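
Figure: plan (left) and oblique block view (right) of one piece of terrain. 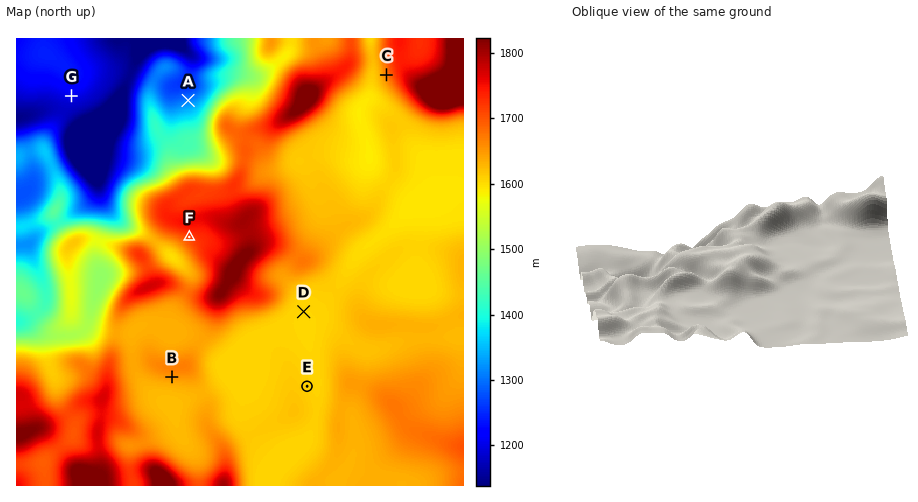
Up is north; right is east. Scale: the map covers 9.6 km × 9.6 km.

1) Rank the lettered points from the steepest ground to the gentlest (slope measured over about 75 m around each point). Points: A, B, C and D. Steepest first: C A B D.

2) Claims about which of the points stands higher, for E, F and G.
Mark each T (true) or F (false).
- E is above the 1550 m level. T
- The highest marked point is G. F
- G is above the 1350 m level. F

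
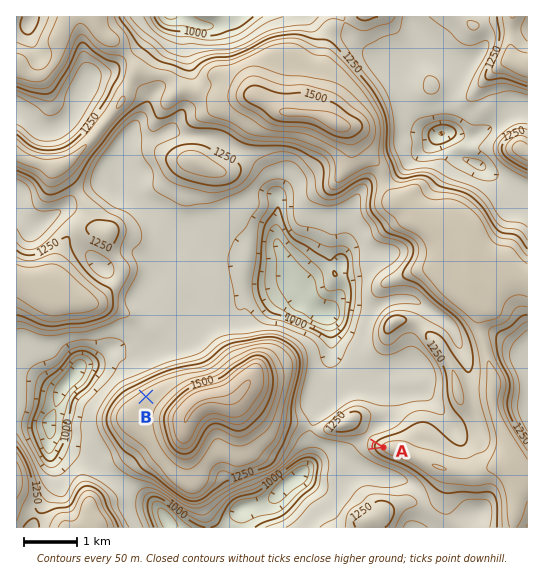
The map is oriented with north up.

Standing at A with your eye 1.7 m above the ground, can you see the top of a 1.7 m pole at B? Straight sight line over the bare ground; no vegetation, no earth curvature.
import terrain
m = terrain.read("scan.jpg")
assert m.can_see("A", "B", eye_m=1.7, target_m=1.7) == False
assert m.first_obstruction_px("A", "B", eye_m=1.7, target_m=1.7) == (281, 425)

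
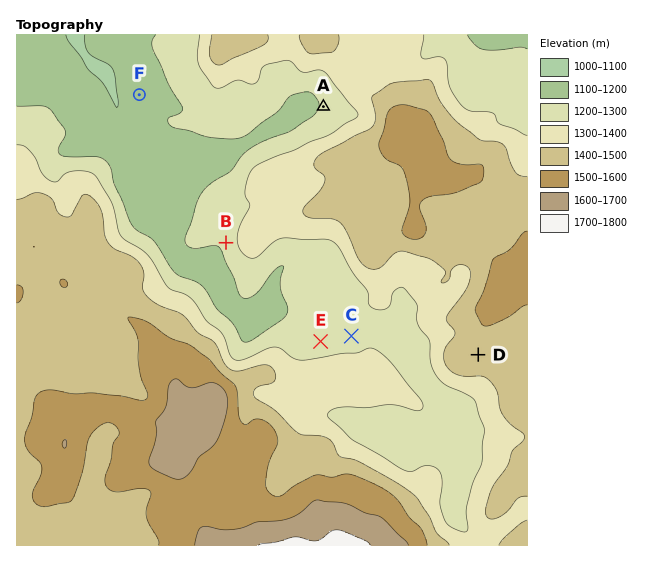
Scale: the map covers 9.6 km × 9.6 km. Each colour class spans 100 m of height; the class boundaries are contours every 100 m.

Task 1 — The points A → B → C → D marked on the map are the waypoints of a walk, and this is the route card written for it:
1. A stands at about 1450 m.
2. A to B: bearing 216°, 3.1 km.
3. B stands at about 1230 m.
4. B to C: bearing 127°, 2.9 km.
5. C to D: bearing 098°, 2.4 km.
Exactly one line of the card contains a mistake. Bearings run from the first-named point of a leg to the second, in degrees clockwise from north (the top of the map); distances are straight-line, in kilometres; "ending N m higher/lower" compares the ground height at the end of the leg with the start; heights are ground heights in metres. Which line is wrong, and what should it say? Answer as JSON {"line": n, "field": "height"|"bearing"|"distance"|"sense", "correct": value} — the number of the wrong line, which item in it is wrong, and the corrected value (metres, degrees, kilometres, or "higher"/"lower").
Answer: {"line": 1, "field": "height", "correct": 1210}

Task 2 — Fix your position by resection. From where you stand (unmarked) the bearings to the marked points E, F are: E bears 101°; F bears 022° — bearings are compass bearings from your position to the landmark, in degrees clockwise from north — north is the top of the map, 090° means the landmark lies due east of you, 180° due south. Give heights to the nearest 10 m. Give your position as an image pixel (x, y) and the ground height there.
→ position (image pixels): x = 60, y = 291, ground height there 1500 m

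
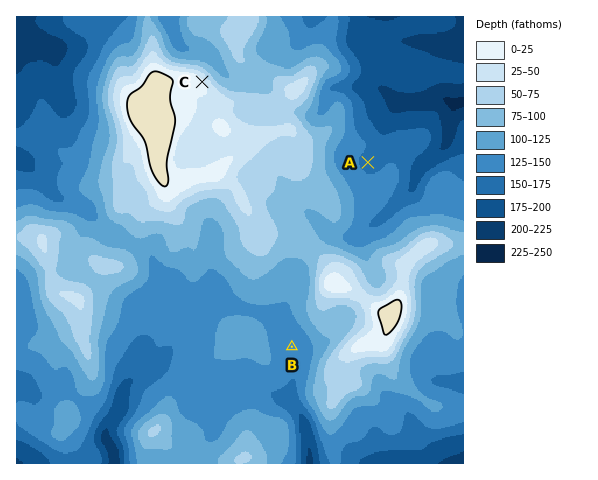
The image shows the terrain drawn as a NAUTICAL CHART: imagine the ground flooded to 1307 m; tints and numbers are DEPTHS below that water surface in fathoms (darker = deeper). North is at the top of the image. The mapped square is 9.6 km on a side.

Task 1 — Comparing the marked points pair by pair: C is higher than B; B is higher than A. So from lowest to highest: A B C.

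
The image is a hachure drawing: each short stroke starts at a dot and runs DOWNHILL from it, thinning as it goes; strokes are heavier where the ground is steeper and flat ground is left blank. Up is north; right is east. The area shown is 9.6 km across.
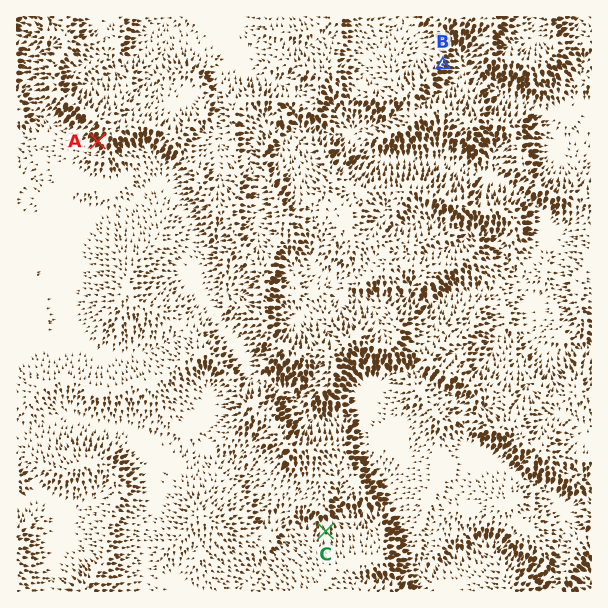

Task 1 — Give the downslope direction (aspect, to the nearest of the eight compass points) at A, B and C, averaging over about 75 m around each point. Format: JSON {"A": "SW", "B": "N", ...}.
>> {"A": "SW", "B": "E", "C": "N"}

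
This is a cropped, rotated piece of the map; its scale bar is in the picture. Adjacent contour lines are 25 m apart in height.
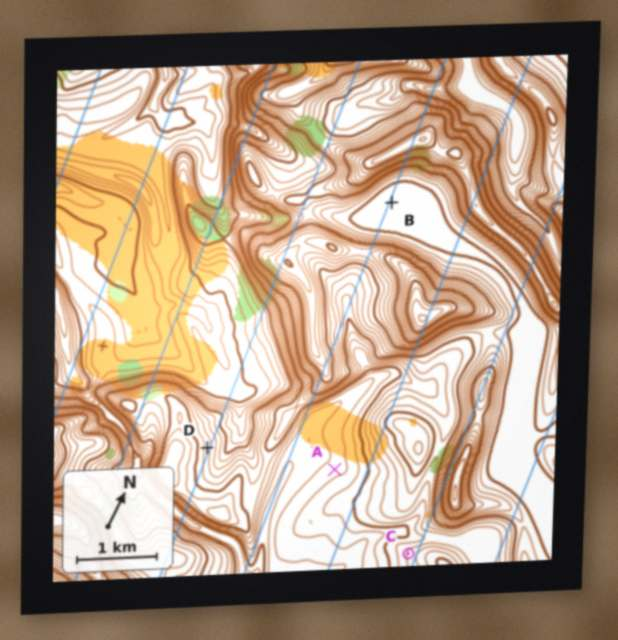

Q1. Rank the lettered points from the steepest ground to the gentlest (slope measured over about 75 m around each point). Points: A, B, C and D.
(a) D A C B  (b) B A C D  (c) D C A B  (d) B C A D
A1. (c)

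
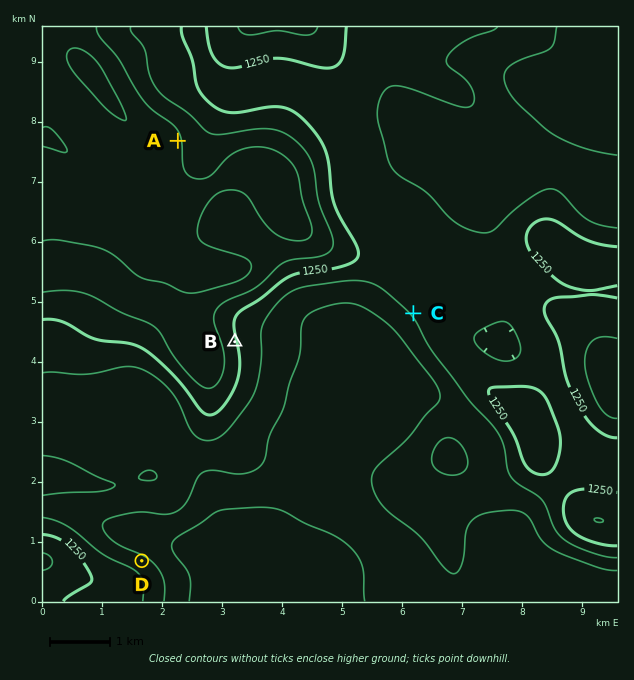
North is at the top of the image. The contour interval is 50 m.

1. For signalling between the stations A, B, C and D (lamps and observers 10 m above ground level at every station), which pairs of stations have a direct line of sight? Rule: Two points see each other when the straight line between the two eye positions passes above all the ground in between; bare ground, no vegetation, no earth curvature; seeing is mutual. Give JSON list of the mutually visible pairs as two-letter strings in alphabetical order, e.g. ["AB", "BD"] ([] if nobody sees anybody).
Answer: ["BC", "CD"]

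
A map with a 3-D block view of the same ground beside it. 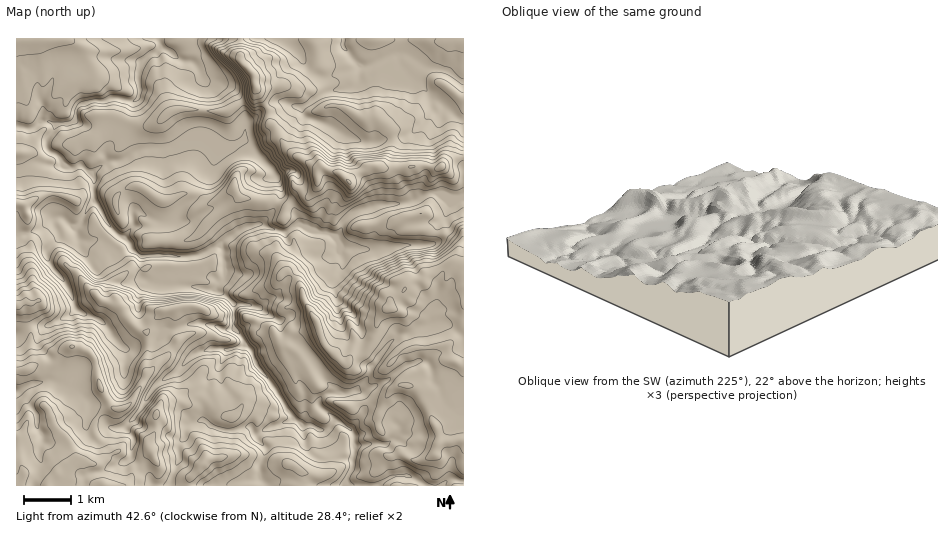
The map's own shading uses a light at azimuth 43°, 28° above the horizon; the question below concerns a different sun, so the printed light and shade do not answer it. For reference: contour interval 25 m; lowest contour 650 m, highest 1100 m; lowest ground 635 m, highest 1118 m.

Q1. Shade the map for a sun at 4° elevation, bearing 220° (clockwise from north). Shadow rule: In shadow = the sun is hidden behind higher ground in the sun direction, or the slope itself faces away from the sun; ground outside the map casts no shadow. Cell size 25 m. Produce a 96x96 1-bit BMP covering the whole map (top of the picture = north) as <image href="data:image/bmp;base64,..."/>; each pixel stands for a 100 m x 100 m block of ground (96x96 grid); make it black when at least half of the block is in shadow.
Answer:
<image width="96" height="96" href="data:image/bmp;base64,Qk2+BAAAAAAAAD4AAAAoAAAAYAAAAGAAAAABAAEAAAAAAIAEAAATCwAAEwsAAAIAAAAAAAAA////AAAAAAAAAB/AAgAYAAQA/gMAAD/QAAAAAAAA/gMAAP/wAAAAAAAAOAAwAD/gyAAAA/kAAAA4AA/B4AAQD/8AAAB4AOfD4AAAP/+AAAB4A/HD9ngY//+ADBAID/HH/P/9//+DnBAAD//H/P/8///fsAAID//H/f////2BQAAMH//D//////2AAAAcP//z//////uAAACYf//z//////8AAACY///g//////4AACAY///h/8////wAAGA4/4Dh/4H/8HAAAAAx/4Bz/4B/8MAAAAAj/49x/4A/4IGAAAAH/w/5/4Af4B/AAACH/h+9/4A/wB/gAAAH/h///5D/wA/gAAAH/j/f/9D/wGBAAAAB/D/f//D/gOAAAAAAfD/n//D/AMAAAAAAPH/Df/L+AIAgAACACH/JP/v+AABwDYDwAH/8H//8AACwBwD+AH/+L//4AACAAAP+AP//Z//wAAaAAAP+A///g//wAB4AAAE/H//zgP/gAD4AH4Af///xgH/AAD9AH/4f///wOD+AgD/AB/4f///wP/+BgH7AAIAP///wD/+D0H/AAAAH///wA88PwP/AAAAA///wAB9/wP/AAAAA///wAH/+Af+AOAAD////4f/+A/+AcACD///////8Q//AIAC3/j////+AA//AAAD//H////+AB//AAAD/+P/////AB//jAAD/+f/////AB//uAAD////////gD//8BAD////////gH//7/AAf///////gP////4Af///////gf////8A////////g//////B////////A//////v////////A////////////+f+A//////8f////4H////////8/////4D//////j/4f////8B//////A/4P////8Af///8AAf8f//7/+AH+H/fwAP8f///P8AAcHAP8AH8////AMAAAMAD//P8+P//AAAAAAAA///8eA/+AAAAAAAAP///+B/+AAAAPgAAAH//8P/mDgMD/wAAAB/v//9gPz+H/wAAAAHj//8gf//H/yEDAAAA//8////n/3EHgAAAf/+f///n/2EPgAAMP/+P///v/mAfgAAcH//X/////gD/hgB8D/jT/////AH////8D8AA///3+B/////8H4AAP/CD8H///////AAAH+AA4P/////9/AAAA4AAQP/////93AAAAAAAAf//////7MAAAAAAA/////////gAAAAAA//////8f/gAAAAAB//////8HDAAAAAAD//////8ACAHgAAAD//////8AG//wAAAB//////8AD//w//wD/5////8ABf/w//8D//////8AAD/w//8Ad/////8AAA7w//8EAf////8AAAHw//8OB/////8AAAPw//4f//////8AAA/w//wf//////8AAD/g//gf/8v///8AAD/y//A//4D///8AAH/2/+B//4H///8AAH/2+AD//4MP//8AAB4H4AD//wcB//8AAH4BwAv//w4AHxAAA//+AD///gYAAgAAB//+AH///gYAAAA="/>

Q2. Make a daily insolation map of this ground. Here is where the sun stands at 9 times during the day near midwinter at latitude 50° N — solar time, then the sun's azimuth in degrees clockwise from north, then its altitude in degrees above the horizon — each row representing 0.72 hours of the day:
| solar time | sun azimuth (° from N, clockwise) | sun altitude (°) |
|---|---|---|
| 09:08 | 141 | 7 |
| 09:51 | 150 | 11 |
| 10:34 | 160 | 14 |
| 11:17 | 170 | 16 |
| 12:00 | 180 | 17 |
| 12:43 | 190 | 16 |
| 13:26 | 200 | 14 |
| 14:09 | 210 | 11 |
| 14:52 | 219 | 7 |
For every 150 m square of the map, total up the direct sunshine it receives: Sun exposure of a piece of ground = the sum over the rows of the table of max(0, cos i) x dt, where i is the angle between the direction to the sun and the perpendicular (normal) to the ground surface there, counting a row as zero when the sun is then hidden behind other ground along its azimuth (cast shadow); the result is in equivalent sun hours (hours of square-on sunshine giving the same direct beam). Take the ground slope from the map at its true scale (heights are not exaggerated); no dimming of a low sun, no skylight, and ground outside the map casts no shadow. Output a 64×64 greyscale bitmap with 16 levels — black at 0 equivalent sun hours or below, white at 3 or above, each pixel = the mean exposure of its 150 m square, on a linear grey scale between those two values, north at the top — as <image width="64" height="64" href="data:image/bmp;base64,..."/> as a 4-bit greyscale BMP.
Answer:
<image width="64" height="64" href="data:image/bmp;base64,Qk12CAAAAAAAAHYAAAAoAAAAQAAAAEAAAAABAAQAAAAAAAAIAAATCwAAEwsAABAAAAAAAAAAAAAAABEREQAiIiIAMzMzAERERABVVVUAZmZmAHd3dwCIiIgAmZmZAKqqqgC7u7sAzMzMAN3d3QDu7u4A////AHd1Z3d2ZlREaHmoeJq6mIdmV4dmeJu7mKvMciIknLc0d3VXd3hkIzNWiaplWcy7qZh4mZiId4q3WJrJd5upu711ZlV3iKqFQ0eal2M2q8zLmXiJqXQyJHhnd5vM7tuqmWVmZVd3ZXmWNppmdXRZu8y6lndkMiNERmeHmrypvLmIZmZmVVQyRqlmiHZWQ0M0V3dkMiIiVVV4VWhlhkNHiJhndlZmMhIzNmV1eXU0MRERIRRCIjRUVVZkIiRFdlWKqXdmd3ZERkISV2ZUZUUhIRIyJURFRENFZnmryFZnZWZ3Z1eIZEVmQxFVJYmWUyIiIjViI0QzIjVTiIqJhnd4dmVHZ4dDZmd4ljJninZURXq7mKpzETVrkzqqt2eHd5hndjVnhmZnZ5vcZGiGaIh5mYm7ibuFq8qJ3sZ4h4h3hmd3Q1p1RWZmm73VJGV4mZmHZomIdkq6lp/sqGaId4mGd3dUZ1NFZnd2JLghR4mHiHZmeIh1jKqJ7JZodpmImod3d0UxI0VmeZQQOUIlVmd2ZmZndjO6qroxASNmequod3d3VDI1ZneKhBAXkwE0d2ZmZlZkJ6mZrJd4V1RYzKh3d3e5ZVZnd3dTMiOYEBJGdVZlRENbqImGes7omENnd2Z3d6y6iHd3dkVERHykEjV2RVVSEquYiHab3v+M2DV3d3d4eJmYiHd2VVVVV72kNGdTVWIoypiHaK3cmIasgzVniJkiV3iJiIdUVUMze7kyNHM0RWqpmId53ZiJtDi6dFiJlyIiWJqqlURFQzI2moIAIwITmZmId5zZZXm4M3q7qHZVMyJFeahDNEVlVDN7u4Q1UQWIiId4vYRVZptzNXmIiHZVQhIiERMzWImHVFm8vN3afcmHZ4q5U0VmeaczIzRFd2ZjEQAAE0V4qoh2M3qpYgGah4VomadTNlVomXVVVURHl2UhAAASN4mXZ4h1IiI3VqZmU0VplkM2R3iJqpZmZmiqqqUQAAJoiWRXmZqqrvt2ulIDRHmVQjMmaKvLmYd4h9zN2nICW7qXQleamavKdnYxAFqneEFBIFZnvcmIh3d4mquWZVqqupZUUyNWiFMhEQAlZnmmEhITZXdnZ6qId4hGZ2ZEeaplZCEAAAAAAAA5uqpkV4QAI0Q0VWaJiIiIhyNDNDOIhRIREAAAAAAAAUVYqrqIdCADNEM1VXiJqYiIESERJocgAAASEAAAAAAjMiNYm3ZCMzMjI0IlZ3mpmXgSIhFIdAABNVVVMhAAJFQ0MjRpliIzRTIzAkVVZnmIhzQzI5lRAAEUd3dmVVVmdlaIdVV2I0VVQyEiAAEkV4eHQyIWhRABMyJERWZVZnd2d4qXVDIiRURUMgAAAAISV3dBEjMxATRUQxEQABIiJGZ3mZhjECRVVVVUIAAAAAADVTI1QgAkVmZkGe7v//+1Nnd3dlMjVnZmZVVDEAAAAAAkRFZjE0VmZlN4iqqqq96nVVVERDVmZmZniIdlMQAAABJUNVVmVnd1N6lkRFVom8tjESIRJFQ0RnrMu7vMuHVDJJp1VWVmd2TOYzRDNEV5q7gwABWCJXisibqpmoiIdUMzmpdWV4VnSsqIdmZlVViqu6l2rduay8uTNFd3iHdlQzCJdniJqFRrlnZoiHeIZXq7zNxleLzaqrchETRFeJdkMpeJiZq6Q5p3iJmql2aHZ5u7u6Zov8qa3qZDIAABNVVFRKy6u5mHqHiampiZdUaIeamIhUnMvJm//sqYdTEkVnYAFZl0NXh2eKqXRFeHQjeYVCEjS5fNuq7/7czLmGVniCIRERI0VUNHiGMjNEMQAmcxAAB6Zqy77t3N3dvL3rvKVUQzREREMiIyIjNEMzMhNVMyEmU3mb3Xet3tve2+7clmZmQyM0ZEMhEjRENEVUMjiYZXUFl4y2Jazcu8zcv9h3dmVVZlqVRDM0VVVFZmZBAjNHvd6mdBABR5hneJpohnmYh2i8uJl3VWZmZmZmZlMQFH3s2kMQAAEQAQAAAQAmiIdTfJiYiJmXZmd3d3Z2ZVRXy7lCEgAAAAAAAAAAABIkVmapd4iIh4mYiHd3d3d3d3ndlSEQAAAAAAAAAAAAARVVdkZmd3eHeJmqmHd3d3d3iol0ISABAREQATMhERESEiJpQiNGd3d4iru5h3d3iYeKt1MyEiI0Vmd3ZmUzIiJJuTNkMUd3eId3iqqpiJq7l3Z3QzMiRWd4mIdlZlRDM0qqms7XmYiHZERXmrzMzcy5lkMzRFipiJh3dlVVZVVUaIiamZcyM0QhEzRomqmHebzthVQ0V6qphDRVVVVWVmeIeImXmkEAAAETQzMhEAASa/+1RopyJFMRESIzQ1VmiZd4l4iL79t4qlVEMRAAAREnvcu8y6gwAAERERI0RnipeHeIeIiau9yGZmVDMzNEM0eaiqqYh3UzRERERFVWmpY4d4h3d3eJh2VnZVVVZmZnioZ2VmVFVnd2ZmZmd3eHQ1iIh3d3d3d3d2VVVWZmd4nOplZCM0Z3dmdmd3d3dkI2iIiId3d3ZVZndVRVVWd4rv1jRFQzV4h3dmZnd3d2ZniIiYiHd3dVVWaFNENGeIv/1TNXdlVnd3dnmHZ3d3iZmYiJmZiIh3iaq8pUNZmHr+hVRCMzVnd2ZWiIiHd3iJmZmZmaqqmGVVVmeaaLmHimEQARECRoiHd1iImZiIiJmImYiIiJh1RFVVVDR4iHdzAAAAATVniHd4d4iIiIeIh3d3"/>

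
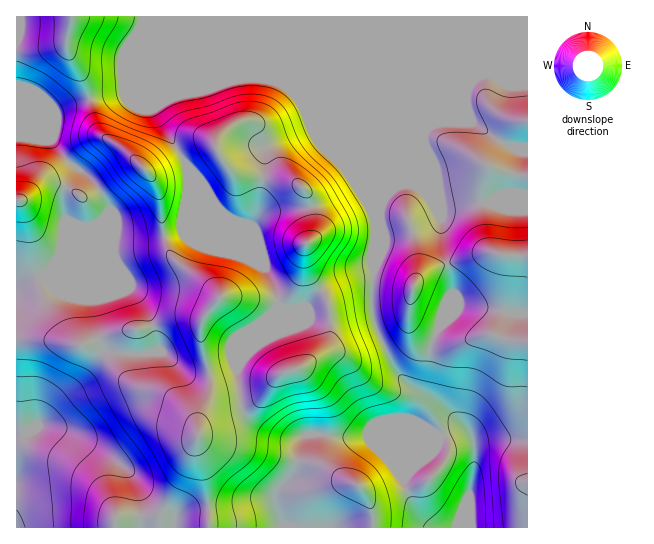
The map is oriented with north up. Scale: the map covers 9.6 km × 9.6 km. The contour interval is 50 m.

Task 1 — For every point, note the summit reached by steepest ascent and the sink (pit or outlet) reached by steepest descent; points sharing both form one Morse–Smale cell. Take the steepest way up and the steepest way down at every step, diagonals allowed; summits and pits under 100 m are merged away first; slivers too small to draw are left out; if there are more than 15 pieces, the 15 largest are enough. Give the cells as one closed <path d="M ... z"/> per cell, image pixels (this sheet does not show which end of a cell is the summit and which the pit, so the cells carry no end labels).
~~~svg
<path d="M266 79l-25 0-20 5-23 1-31 14-12 8 0 6 32 53 16 17 12 22 11 11 11 5 16 18 23 51 3 16-27 24-15 36 0 13 6 32 11 14 15 8 17 6 18-2-4 6-5 30-15 16-4 8 1 14-2-5-8-6-20 1-18 6-19 0-2 2 1 18 318 1 1-87-38-1-11 3-4 4-4-13-9-10-47-33-15-14-12-22-15-37-1-32 4-59-4-17-25-40-27-27-9-22-14-24-11-10z"/><path d="M527 16l-154 1 0 200 3 10-4 59 1 32 15 37 12 22 15 14 47 33 9 10 4 13 4-4 11-3 38-1z"/><path d="M202 84l-56 0-23 9-34 6 8 31 9 9 21 13 26 27 7 18 4 41 7 17 10 10 26 19 13 14-19 22-22-3-26 8 6 25-14 5-16 0-2 2 1 16 5 9 6 5 14 2 18 8 22 22 6 15-2 20 7 20 5 34 28-3 18-5 12 0 8 8 1-11 4-8 15-16 5-30 4-6-18 2-11-3-17-8-11-10-7-17-3-35 15-36 27-24-3-16-25-55-14-14-11-5-11-11-12-22-16-17-32-53 0-6 12-8z"/><path d="M373 16l-300 0-6 21 0 10 18 36 5 16 33-6 23-9 71 0 24-5 25 0 20 8 15 15 19 41 27 27 22 35 4 8z"/><path d="M47 277l-17 3-14 9 0 238 125 1-1-31-8-22-15-14-40-25-19-8-19-3 13-18 36-33 15-21 11-1 13 3 5-22 3-4 15-2 2-2-1-6-15-25-15-10-15-5z"/><path d="M89 99l-22 6-51 22 1 10 34 3 23 27 18 12 17 28-2 8-10 10-11 6-43 46 6 2 57 0 15 5 15 10 7 9 10 22 26-8 22 3 19-22-1-3-48-40-7-17-4-41-7-18-26-27-21-13-9-9z"/><path d="M114 352l-11 1-15 21-36 33-13 18 30 7 54 35 9 8 7 15 3 38 32 0 1-7 6-8 10-4 17-2-3-26-8-27 2-20-3-9-5-10-20-18-36-13-7-11 0-18z"/><path d="M27 137l-11 1 1 150 13-8 12-3 44-46 11-6 12-14-5-14-12-18-18-12-23-27-16 0z"/><path d="M71 16l-55 1 1 110 72-29-4-15-18-36 0-10z"/><path d="M151 325l-16 4-3 4-4 14 1 8 16 0 14-5z"/><path d="M207 508l-16 1-10 4-6 8 0 6 34 1 0-14z"/>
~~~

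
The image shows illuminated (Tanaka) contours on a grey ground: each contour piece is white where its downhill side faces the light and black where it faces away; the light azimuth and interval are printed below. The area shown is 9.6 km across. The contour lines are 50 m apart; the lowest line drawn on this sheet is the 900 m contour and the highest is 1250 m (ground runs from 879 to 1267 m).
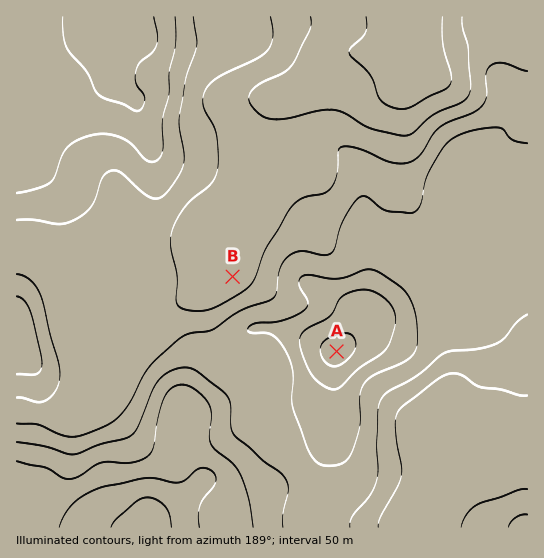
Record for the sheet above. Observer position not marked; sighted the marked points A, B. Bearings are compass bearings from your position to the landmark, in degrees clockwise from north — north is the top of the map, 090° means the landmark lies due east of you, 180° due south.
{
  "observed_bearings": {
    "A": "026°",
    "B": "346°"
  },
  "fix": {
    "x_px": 280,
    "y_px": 467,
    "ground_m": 1100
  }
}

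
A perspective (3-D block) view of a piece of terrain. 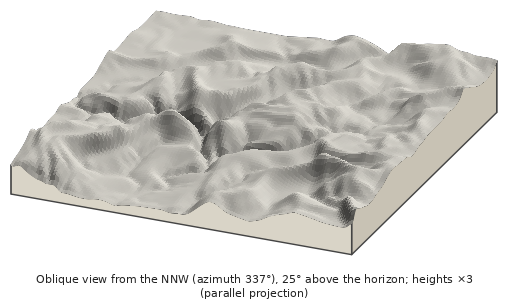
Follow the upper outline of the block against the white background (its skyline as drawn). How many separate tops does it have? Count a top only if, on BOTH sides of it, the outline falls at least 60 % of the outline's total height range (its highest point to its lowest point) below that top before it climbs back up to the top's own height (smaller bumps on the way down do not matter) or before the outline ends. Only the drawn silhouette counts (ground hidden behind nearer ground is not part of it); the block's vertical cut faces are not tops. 0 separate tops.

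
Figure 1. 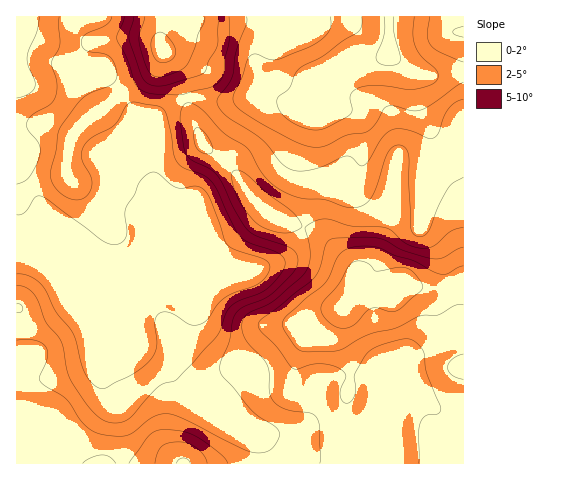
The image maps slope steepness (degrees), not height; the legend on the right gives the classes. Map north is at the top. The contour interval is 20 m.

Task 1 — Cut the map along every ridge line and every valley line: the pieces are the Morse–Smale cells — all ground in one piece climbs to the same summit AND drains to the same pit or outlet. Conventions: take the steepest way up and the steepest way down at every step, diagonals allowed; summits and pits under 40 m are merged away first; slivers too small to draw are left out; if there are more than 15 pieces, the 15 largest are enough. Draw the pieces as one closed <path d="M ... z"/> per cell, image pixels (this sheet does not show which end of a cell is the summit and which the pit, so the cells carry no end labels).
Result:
<path d="M95 70l-32 3-28 9-11 0-8-12 0 284 9 0 1 3 2 21 15 1 16-4 23-7 12-7 11-32-11-14-10-23 50 53 20 11 15 12 9 18 17 17 18 12 44 22 10 14 3 13 67 0 2-3-1-23 12-53 0-20-11-25 0-10 4-22 7-15 4-21-2-7-31-31-37-13-27-18-23-31-31-28-18-45-10 3-16 12-5 8 0 5-6-4-11 1-1-7-6-12-11-16-14-13z"/><path d="M463 16l-175 0-7 13-14 16-8 12-1 12 2 23-30 9-14 0-14-3-15 0-2 1 18 45 31 28 18 25 22 20 47 17 33 36-4 23-7 15-4 22 0 10 11 25 0 20-12 53 1 26 125-1z"/><path d="M87 295l7 20 11 14-11 32-12 7-23 7-31 4-2 26 2 4 17 7 0 26 7 22 217-1-2-12-10-14-44-22-18-12-17-17-11-20-13-10-20-11z"/><path d="M162 16l-145 0-1 53 8 13 11 0 34-10 26-2 10 6 14 13 11 16 6 12 1 7 11-1 5 3 6-12 10-8 16-8-8-28-16-24z"/><path d="M287 16l-123 0-3 30 16 24 8 28 17 0 14 3 14 0 30-9-2-23 1-12 8-12 14-16z"/><path d="M27 379l-11 0 0 84 34 1-5-22 0-26-17-7z"/><path d="M25 354l-9 1 1 24 11-1 0-13z"/>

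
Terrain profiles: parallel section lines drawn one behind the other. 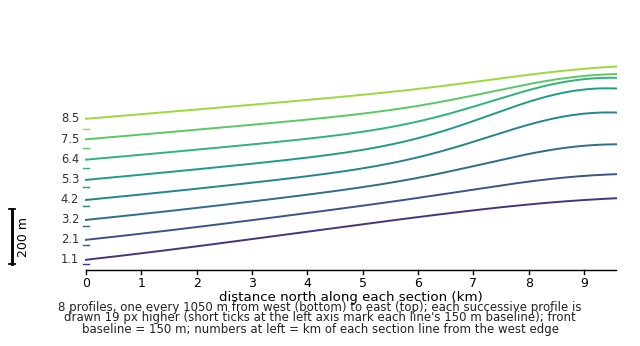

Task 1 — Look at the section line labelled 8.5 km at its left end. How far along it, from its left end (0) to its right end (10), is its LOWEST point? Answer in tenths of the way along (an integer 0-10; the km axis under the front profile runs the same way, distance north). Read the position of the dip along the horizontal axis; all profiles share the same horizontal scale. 0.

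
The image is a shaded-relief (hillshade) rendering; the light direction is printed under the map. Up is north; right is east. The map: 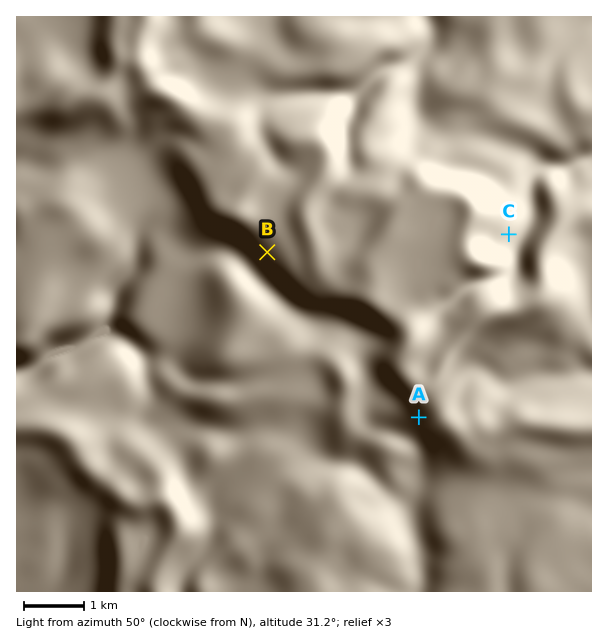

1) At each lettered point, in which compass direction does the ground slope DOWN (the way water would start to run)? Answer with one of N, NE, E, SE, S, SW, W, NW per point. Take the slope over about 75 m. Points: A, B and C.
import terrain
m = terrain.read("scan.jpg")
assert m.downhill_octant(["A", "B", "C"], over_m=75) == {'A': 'S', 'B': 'SW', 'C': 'E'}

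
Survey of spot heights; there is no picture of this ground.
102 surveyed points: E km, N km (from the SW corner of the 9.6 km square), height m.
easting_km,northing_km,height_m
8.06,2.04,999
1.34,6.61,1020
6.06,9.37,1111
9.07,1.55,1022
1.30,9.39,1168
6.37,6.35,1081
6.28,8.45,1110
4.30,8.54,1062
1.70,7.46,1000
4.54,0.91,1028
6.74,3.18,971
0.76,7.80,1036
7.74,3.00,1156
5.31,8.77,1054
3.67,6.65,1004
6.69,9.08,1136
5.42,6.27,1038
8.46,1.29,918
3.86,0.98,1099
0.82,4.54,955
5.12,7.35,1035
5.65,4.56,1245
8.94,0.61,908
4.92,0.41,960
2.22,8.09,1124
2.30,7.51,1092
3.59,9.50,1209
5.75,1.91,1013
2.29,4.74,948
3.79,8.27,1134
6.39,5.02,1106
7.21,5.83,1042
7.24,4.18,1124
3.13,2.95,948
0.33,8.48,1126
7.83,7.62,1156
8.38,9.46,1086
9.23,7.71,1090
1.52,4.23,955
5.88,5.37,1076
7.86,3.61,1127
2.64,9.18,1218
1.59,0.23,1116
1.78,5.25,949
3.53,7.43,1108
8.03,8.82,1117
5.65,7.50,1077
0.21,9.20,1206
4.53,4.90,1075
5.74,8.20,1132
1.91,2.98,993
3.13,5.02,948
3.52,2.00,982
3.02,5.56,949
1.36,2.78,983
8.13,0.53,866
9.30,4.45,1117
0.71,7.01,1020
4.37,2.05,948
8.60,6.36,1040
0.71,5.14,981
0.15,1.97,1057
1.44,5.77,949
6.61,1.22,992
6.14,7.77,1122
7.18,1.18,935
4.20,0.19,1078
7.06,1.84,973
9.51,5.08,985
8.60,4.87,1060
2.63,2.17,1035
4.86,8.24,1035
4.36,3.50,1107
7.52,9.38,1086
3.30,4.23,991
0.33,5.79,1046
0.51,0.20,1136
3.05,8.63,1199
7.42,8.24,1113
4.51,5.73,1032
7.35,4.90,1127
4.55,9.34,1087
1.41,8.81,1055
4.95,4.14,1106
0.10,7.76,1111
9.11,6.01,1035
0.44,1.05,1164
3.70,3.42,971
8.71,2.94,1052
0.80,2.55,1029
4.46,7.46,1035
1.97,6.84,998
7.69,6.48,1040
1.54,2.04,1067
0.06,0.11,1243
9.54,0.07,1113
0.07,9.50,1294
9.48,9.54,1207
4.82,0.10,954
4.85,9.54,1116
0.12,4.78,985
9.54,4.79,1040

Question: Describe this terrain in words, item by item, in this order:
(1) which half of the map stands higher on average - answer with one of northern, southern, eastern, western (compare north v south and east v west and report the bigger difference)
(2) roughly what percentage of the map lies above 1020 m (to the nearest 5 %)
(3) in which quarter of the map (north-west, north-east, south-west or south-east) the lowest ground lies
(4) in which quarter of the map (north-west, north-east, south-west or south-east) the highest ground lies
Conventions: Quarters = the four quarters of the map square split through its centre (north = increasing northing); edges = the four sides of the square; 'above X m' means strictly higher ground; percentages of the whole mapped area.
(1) On average the northern half of the map is the higher ground.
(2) About 65 % of the map lies above 1020 m.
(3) Look to the south-east quarter for the lowest ground.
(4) Look to the north-west quarter for the highest ground.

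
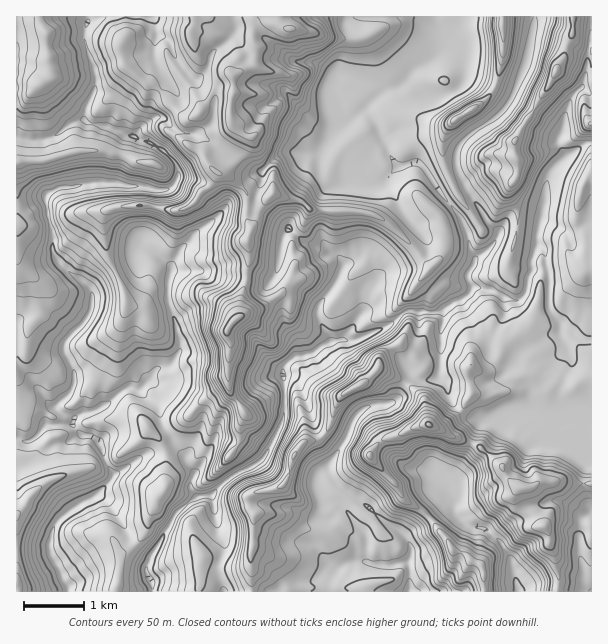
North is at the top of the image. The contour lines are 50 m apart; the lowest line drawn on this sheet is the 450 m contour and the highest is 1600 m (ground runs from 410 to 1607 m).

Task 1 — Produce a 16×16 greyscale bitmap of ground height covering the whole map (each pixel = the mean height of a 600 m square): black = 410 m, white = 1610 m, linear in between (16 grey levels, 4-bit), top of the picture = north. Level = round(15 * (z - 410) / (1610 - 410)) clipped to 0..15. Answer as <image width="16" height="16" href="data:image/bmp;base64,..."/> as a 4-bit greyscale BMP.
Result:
<image width="16" height="16" href="data:image/bmp;base64,Qk32AAAAAAAAAHYAAAAoAAAAEAAAABAAAAABAAQAAAAAAIAAAAATCwAAEwsAABAAAAAAAAAAAAAAABEREQAiIiIAMzMzAERERABVVVUAZmZmAHd3dwCIiIgAmZmZAKqqqgC7u7sAzMzMAN3d3QDu7u4A////ADEyNGVERYZnMjM0dlRGd6hCJDOHVXdquTQ0RUdYlnuoMjRFhYermHczM0iFeXmIiENESYRHl4iHVFZayFRmd3dkVmipZWhneGV1aLhmeHd5Z4iYuZiIeHmGaIy6d3eLiJmYvdl3eJuouprN63d4qbrLrM3sh3d5rMu7ze7Jh3ud"/>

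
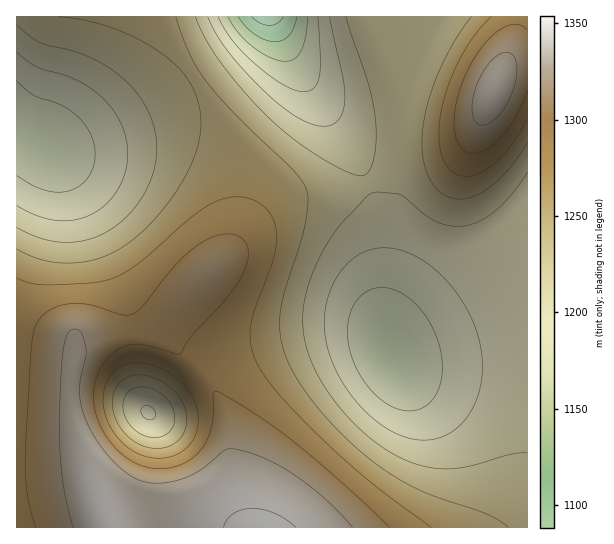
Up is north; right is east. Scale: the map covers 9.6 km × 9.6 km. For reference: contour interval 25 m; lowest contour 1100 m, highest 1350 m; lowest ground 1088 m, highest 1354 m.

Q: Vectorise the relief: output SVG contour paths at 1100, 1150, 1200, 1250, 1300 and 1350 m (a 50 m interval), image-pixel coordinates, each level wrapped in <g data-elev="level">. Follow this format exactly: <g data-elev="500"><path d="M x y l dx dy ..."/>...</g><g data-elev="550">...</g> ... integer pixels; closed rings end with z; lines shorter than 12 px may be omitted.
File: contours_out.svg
<g data-elev="1100"><path d="M283 17l-5 6-8 2-9-2-9-6"/></g><g data-elev="1150"><path d="M307 17l-1 20-5 14-7 8-9 2-15-4-17-10-15-14-10-16"/></g><g data-elev="1200"><path d="M415 439l-13-3-15-7-13-10-13-12-12-14-10-16-7-16-5-16-3-16 1-15 2-15 6-14 8-14 9-10 11-7 12-5 16-1 15 3 17 8 16 12 14 15 13 19 10 18 6 20 2 20-1 19-4 17-9 16-10 12-13 9-15 4z"/><path d="M147 419l-4-2-2-6 1-4 4-2 7 3 3 6-3 5z"/><path d="M17 52l18 14 40 14 14 7 12 10 12 12 8 14 5 15 2 16-3 19-7 17-13 15-15 10-17 5-18 0-18-4-20-10"/><path d="M330 17l13 60 2 24-3 12-4 7-7 5-8 1-12-2-14-7-15-10-17-15-22-22-16-19-11-17-8-17"/></g><g data-elev="1250"><path d="M508 527l-10-7-12-6-67-24-34-20-23-17-23-22-22-24-16-22-10-18-7-16-3-14-1-16 4-27 21-69 3-23-1-12-5-9-8-10-56-54-32-36-16-27-14-37"/><path d="M149 448l-12-5-11-8-8-12-5-12 0-13 3-11 7-8 10-4 16 1 17 8 13 13 7 16 1 8-1 8-8 12-13 7z"/><path d="M59 17l31 4 29 10 28 13 24 17 15 16 10 18 5 22-1 21-4 15-6 14-18 31-25 29-26 21-26 11-26 4-27-3-25-11"/><path d="M471 17l-14 20-12 21-9 21-8 23-5 21-1 20 2 18 4 14 7 12 11 9 12 3 13-2 14-6 14-12 15-17 13-19"/></g><g data-elev="1300"><path d="M390 527l-44-41-52-44-36-26-40-24-3-1-1 2-2 29-6 20-12 15-16 9-11 2-10 1-11-2-11-4-18-14-15-19-7-20-1-19 4-18 11-16 12-9 13-4 13 1 28 9 6 0 9-16 33-36 15-19 9-18 1-16-3-7-4-5-7-2-7-1-9 1-9 4-19 12-19 19-29 37-9 7-11 1-29-10-20-2-11 2-10 4-8 5-6 7-4 10-3 18-6 109 2 37 9 32"/><path d="M527 30l-5-4-5-2-7 1-8 3-16 14-14 20-11 25-6 24 0 22 2 8 4 6 6 5 8 1 10-2 9-7 9-9 10-13 8-15 6-16"/></g><g data-elev="1350"><path d="M296 527l-10-8-11-5-10-4-12-2-11 2-9 4-6 5-3 8"/></g>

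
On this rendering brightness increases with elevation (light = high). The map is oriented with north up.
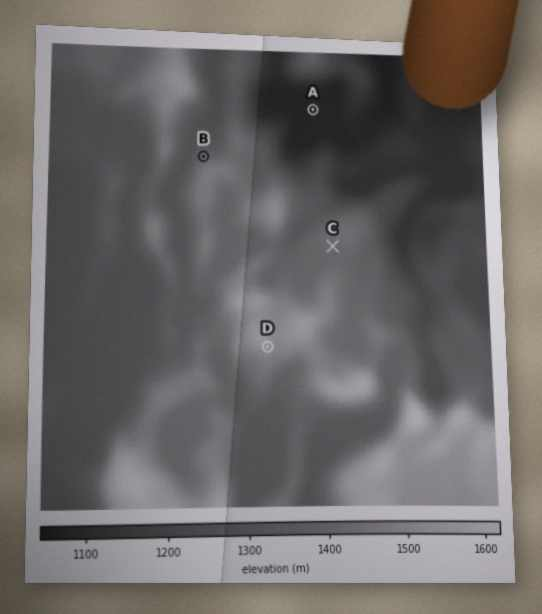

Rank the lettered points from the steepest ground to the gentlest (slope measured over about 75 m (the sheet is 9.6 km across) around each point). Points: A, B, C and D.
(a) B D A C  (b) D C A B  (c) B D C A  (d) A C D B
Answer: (c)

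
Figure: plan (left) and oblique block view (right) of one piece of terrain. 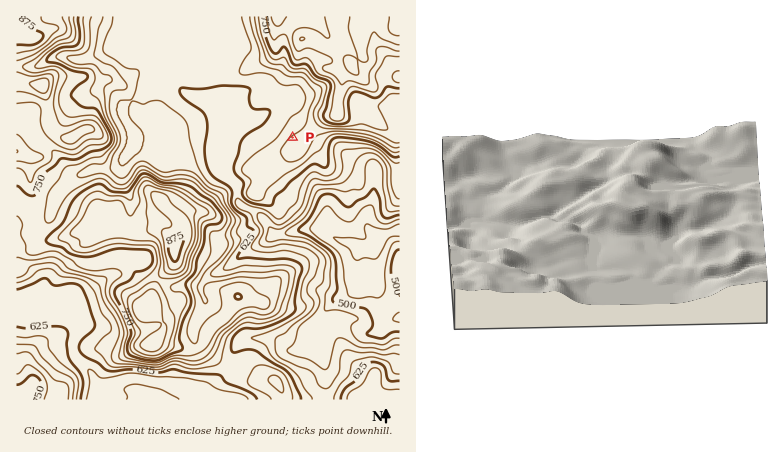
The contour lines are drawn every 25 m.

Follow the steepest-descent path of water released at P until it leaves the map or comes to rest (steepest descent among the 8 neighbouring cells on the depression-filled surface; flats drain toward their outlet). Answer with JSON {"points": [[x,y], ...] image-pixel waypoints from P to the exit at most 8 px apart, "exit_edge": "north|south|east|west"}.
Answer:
{"points": [[292, 138], [284, 130], [276, 126], [268, 120], [260, 118], [252, 122], [244, 122], [236, 122], [230, 130], [230, 138], [230, 146], [230, 154], [230, 162], [230, 170], [234, 178], [236, 186], [238, 194], [238, 202], [246, 208], [254, 210], [262, 218], [268, 226], [274, 234], [280, 234], [288, 232], [296, 230], [304, 230], [312, 230], [320, 230], [328, 234], [336, 238], [344, 242], [352, 244], [360, 246], [368, 244], [376, 238], [384, 232], [392, 232], [400, 232]], "exit_edge": "east"}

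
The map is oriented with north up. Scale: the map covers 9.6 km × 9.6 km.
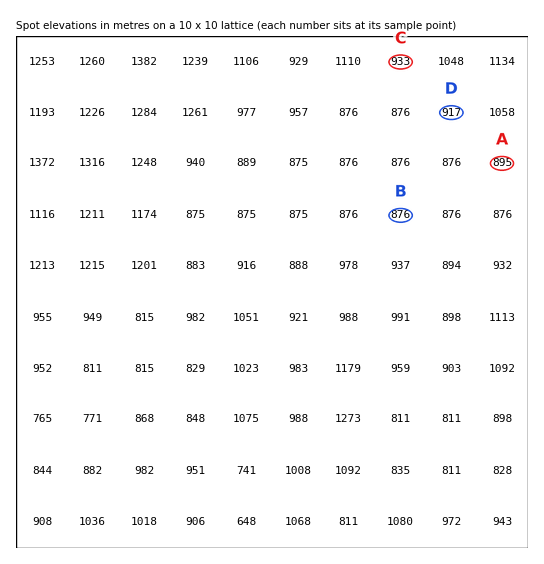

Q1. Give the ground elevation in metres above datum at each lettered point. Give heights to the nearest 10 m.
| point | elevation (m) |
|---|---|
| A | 900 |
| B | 880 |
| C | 930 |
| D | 920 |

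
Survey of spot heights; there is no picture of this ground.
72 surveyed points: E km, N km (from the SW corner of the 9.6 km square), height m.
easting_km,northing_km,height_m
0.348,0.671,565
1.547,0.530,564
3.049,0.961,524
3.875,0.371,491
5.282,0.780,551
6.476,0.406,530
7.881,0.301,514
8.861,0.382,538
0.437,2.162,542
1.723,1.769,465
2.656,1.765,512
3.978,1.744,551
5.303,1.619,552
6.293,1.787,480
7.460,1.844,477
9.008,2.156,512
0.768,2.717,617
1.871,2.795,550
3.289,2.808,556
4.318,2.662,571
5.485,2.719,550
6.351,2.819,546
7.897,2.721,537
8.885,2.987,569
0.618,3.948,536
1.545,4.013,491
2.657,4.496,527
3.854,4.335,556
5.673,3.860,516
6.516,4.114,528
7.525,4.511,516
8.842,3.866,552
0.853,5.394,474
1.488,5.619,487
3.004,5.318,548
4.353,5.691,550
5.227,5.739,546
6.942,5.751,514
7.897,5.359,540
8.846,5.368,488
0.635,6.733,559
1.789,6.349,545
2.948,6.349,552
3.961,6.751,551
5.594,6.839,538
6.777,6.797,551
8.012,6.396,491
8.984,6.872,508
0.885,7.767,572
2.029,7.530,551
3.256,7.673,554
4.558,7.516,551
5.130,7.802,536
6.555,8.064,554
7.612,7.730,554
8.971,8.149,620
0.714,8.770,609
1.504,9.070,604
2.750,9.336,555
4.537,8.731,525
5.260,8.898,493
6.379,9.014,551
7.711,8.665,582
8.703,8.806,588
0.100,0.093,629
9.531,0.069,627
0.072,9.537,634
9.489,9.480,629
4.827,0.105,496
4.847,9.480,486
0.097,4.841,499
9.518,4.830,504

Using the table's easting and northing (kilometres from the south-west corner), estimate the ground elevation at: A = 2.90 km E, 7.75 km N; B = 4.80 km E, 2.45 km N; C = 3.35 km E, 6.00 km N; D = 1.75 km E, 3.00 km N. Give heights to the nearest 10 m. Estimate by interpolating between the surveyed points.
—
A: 560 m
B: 560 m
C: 550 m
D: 550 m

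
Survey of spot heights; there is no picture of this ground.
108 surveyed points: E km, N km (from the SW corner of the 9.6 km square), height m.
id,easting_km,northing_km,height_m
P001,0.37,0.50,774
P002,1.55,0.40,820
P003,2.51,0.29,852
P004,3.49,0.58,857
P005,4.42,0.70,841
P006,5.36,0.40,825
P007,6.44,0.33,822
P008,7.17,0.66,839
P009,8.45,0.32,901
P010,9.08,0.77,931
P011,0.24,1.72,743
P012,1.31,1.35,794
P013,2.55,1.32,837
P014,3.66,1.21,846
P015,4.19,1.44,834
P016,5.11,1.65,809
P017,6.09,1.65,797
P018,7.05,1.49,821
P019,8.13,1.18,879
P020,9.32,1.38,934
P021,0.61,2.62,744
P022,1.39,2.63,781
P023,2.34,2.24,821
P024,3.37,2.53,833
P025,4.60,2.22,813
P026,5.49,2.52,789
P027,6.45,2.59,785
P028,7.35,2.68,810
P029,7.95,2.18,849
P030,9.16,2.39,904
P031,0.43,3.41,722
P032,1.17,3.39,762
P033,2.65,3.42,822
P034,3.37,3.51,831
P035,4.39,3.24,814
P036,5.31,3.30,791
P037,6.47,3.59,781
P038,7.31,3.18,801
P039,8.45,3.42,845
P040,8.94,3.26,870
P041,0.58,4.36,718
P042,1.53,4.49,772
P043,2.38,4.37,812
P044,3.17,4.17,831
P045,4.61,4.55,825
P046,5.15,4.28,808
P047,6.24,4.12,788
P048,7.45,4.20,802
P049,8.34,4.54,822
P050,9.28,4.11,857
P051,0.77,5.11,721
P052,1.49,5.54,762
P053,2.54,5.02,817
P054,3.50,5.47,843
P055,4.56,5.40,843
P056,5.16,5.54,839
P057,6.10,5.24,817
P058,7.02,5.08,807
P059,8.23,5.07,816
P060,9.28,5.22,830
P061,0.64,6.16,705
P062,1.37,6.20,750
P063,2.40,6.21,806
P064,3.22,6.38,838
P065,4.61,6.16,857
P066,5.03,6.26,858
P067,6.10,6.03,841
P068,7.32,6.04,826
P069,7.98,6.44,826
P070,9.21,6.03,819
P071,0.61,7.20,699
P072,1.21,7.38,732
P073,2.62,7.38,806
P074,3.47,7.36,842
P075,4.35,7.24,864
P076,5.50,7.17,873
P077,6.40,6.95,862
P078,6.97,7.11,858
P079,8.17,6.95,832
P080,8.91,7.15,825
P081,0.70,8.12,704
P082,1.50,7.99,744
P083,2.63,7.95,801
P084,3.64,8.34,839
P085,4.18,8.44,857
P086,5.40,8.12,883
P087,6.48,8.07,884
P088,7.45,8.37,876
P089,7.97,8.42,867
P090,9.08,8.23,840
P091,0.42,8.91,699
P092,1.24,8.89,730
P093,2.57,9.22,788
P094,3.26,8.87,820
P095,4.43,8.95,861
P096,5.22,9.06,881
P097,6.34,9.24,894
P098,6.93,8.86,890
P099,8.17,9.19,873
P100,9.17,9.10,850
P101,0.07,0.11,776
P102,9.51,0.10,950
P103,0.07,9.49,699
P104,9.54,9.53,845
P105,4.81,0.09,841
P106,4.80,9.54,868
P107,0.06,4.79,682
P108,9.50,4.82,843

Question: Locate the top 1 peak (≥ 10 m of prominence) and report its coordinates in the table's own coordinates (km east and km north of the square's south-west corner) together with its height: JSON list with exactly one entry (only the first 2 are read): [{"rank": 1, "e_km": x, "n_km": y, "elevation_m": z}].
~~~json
[{"rank": 1, "e_km": 6.49, "n_km": 9.26, "elevation_m": 894}]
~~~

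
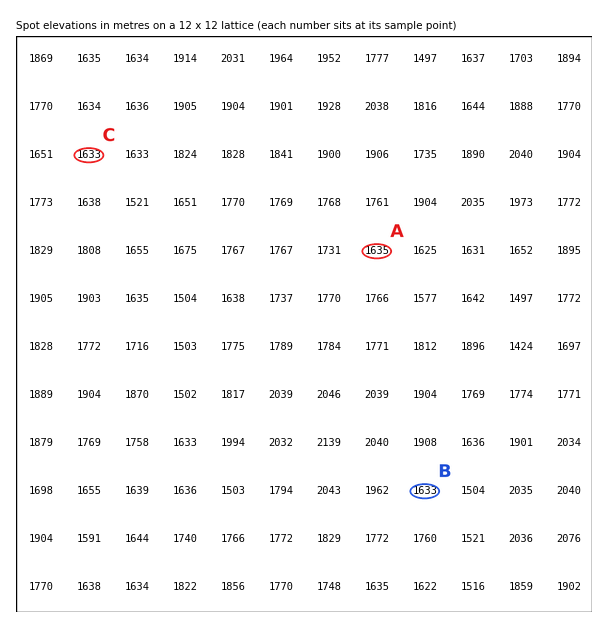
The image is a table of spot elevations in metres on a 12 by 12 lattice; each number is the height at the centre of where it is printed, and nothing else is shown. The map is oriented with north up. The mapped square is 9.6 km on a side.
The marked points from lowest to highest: B C A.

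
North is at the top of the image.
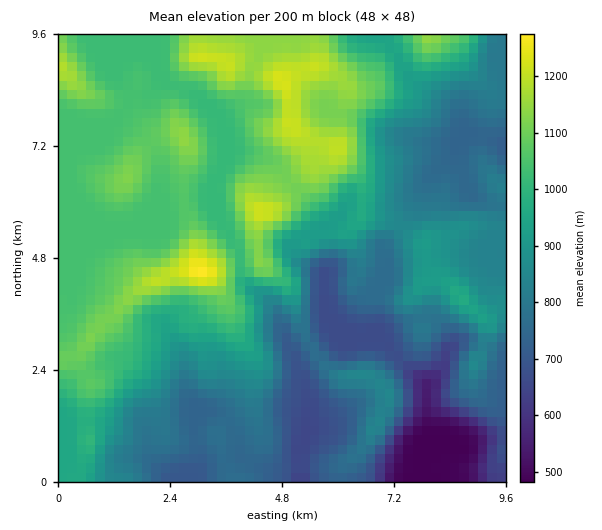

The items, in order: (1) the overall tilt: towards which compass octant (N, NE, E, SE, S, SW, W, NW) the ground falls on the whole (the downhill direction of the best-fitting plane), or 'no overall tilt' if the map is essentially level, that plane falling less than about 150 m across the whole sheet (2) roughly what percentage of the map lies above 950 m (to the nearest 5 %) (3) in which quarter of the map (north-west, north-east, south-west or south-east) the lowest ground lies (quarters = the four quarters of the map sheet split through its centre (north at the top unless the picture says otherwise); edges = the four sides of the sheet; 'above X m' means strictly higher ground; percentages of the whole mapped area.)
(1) On the whole the ground falls towards the south-east.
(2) Roughly 50 % of the ground is higher than 950 m.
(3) The lowest ground is in the south-east quarter.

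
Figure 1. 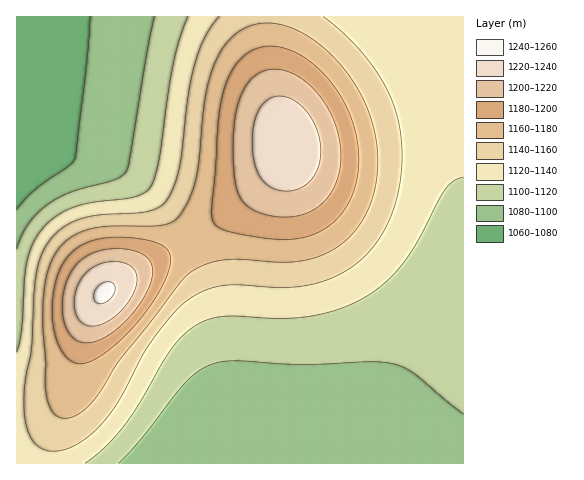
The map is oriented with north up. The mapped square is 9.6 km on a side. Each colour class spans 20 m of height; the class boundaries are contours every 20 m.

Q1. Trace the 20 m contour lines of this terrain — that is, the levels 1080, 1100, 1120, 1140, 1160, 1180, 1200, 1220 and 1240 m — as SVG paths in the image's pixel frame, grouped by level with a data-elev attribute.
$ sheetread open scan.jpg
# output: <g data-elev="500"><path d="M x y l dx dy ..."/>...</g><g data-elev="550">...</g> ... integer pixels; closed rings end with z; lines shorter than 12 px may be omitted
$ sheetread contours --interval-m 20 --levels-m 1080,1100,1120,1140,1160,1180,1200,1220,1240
<g data-elev="1080"><path d="M90 17l-4 49-11 93-6 7-35 25-17 18"/></g><g data-elev="1100"><path d="M118 463l23-24 47-59 16-13 19-5 18-1 58 4 71-3 22 2 12 3 10 7 49 40"/><path d="M154 17l-7 38-17 104-4 12-3 4-7 4-43 12-25 13-10 9-10 11-7 12-4 13"/></g><g data-elev="1120"><path d="M85 463l19-15 19-21 16-23 30-52 11-13 10-10 16-9 16-3 61 1 30-2 26-7 23-10 20-14 18-18 17-24 28-53 8-9 10-4"/><path d="M188 17l-8 21-6 24-15 96-7 27-6 7-10 5-46 6-20 6-16 9-13 12-9 15-5 18-5 66-5 23"/></g><g data-elev="1140"><path d="M219 17l-14 19-10 27-7 33-9 71-5 19-8 15-7 6-12 4-50 4-23 6-11 6-9 8-7 9-5 11-7 26-3 66-7 32-1 24 1 17 4 14 6 10 8 5 12 2 14-3 15-8 14-12 20-26 24-46 11-17 23-29 17-13 15-8 16-4 15 0 48 2 18-1 17-4 18-8 15-9 14-13 11-15 13-27 7-30 2-33-5-30-10-27-16-26-22-25-26-22"/></g><g data-elev="1160"><path d="M61 418l7 0 8-2 15-13 10-12 19-31 60-77 12-11 16-8 17-4 17-1 43 3 28-4 14-5 13-8 11-10 10-12 10-21 6-24 0-26-4-27-10-26-13-23-18-21-21-17-25-12-12-3-11 0-11 2-10 5-9 6-8 9-10 18-8 25-4 25-4 51-5 21-8 19-10 16-8 4-9 2-49 0-21 3-19 9-14 14-6 13-4 15-3 20 0 23 3 38-1 22 2 14 5 14 4 5z"/></g><g data-elev="1180"><path d="M75 363l13-1 16-8 21-18 19-22 15-22 10-21 2-14-3-6-3-4-10-5-14-3-18-2-17 1-12 2-11 4-9 6-8 8-6 12-5 14-2 17 0 19 2 15 5 13 7 10z"/><path d="M277 239l18 0 17-4 14-7 11-10 10-12 7-16 4-17 1-19-3-20-6-19-9-19-12-16-15-15-15-11-15-6-15-2-14 3-12 8-10 12-8 16-6 33-8 96 4 10 8 6 26 6z"/></g><g data-elev="1200"><path d="M81 342l13 0 14-6 15-12 15-17 9-16 5-15-1-12-6-8-7-4-11-3-22 0-18 7-13 12-6 10-3 10-2 13 0 12 2 10 4 10 5 6z"/><path d="M273 216l13 1 13-1 12-5 10-7 8-9 6-10 4-13 2-14-1-15-4-16-6-15-9-14-10-11-12-10-12-6-11-2-10 1-8 4-7 5-6 9-5 10-4 13-3 32 2 36 5 18 5 7 7 5z"/></g><g data-elev="1220"><path d="M89 326l9-1 11-4 10-8 10-12 6-10 2-11-1-8-6-7-12-3-14 1-13 5-9 10-7 15 0 15 4 12z"/><path d="M280 190l15 0 14-8 9-14 3-17-4-20-9-18-14-12-8-4-7-1-11 3-9 10-5 15-2 19 2 18 5 14 8 10z"/></g><g data-elev="1240"><path d="M99 304l7-2 7-7 2-7-3-5-8-1-8 7-2 9 1 3z"/></g>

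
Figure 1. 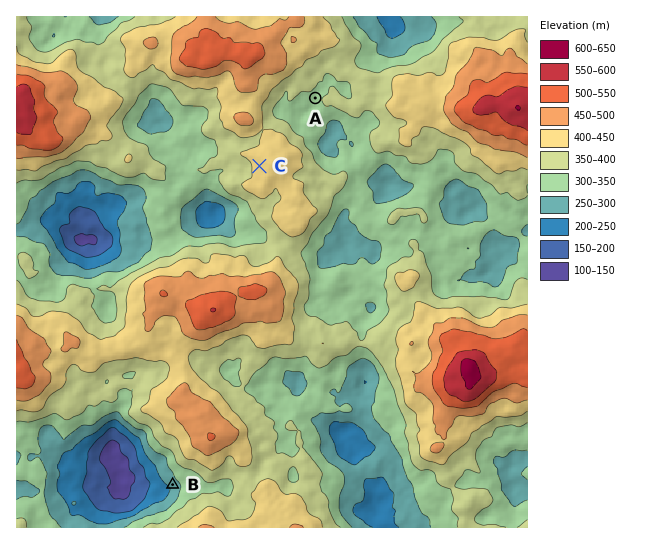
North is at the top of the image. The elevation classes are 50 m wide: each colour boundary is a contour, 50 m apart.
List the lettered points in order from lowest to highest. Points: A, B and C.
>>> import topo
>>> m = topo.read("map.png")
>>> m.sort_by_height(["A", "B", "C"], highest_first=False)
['B', 'A', 'C']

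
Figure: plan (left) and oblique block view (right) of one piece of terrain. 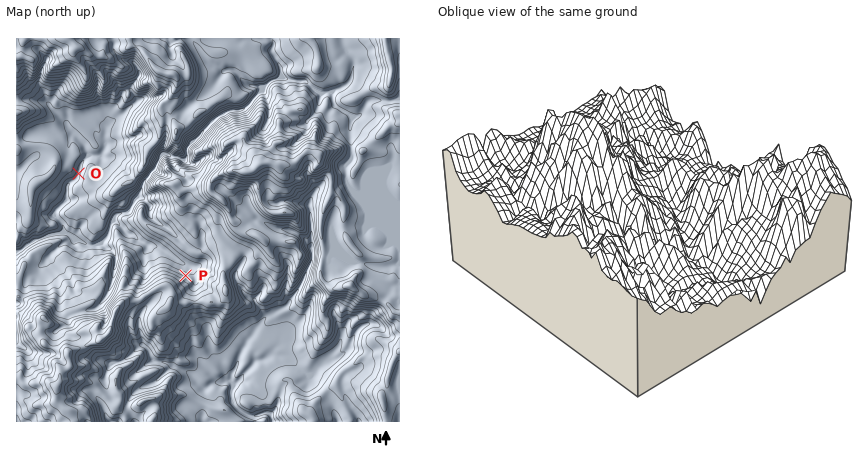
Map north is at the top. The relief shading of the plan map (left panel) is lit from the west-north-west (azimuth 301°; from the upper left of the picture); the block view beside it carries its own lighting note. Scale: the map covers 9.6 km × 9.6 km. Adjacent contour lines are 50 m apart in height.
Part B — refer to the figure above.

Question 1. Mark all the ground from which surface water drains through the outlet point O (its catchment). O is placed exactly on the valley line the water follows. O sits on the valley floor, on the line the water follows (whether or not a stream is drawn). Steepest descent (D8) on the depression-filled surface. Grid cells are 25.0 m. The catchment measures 11.48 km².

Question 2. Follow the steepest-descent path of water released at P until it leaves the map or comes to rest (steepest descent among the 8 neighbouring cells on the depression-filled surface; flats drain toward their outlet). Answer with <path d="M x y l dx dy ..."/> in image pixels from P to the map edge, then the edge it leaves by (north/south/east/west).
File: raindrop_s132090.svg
<path d="M186 276l2-4 0-6-2-2-6-2-20-14-6-2-6 0-10-6-6-6-6 0-10-12-6 4-4 12-8 8-12-2-14-10-18 0-16 6-6 2-10 8-4 2-2-2"/>
exit: west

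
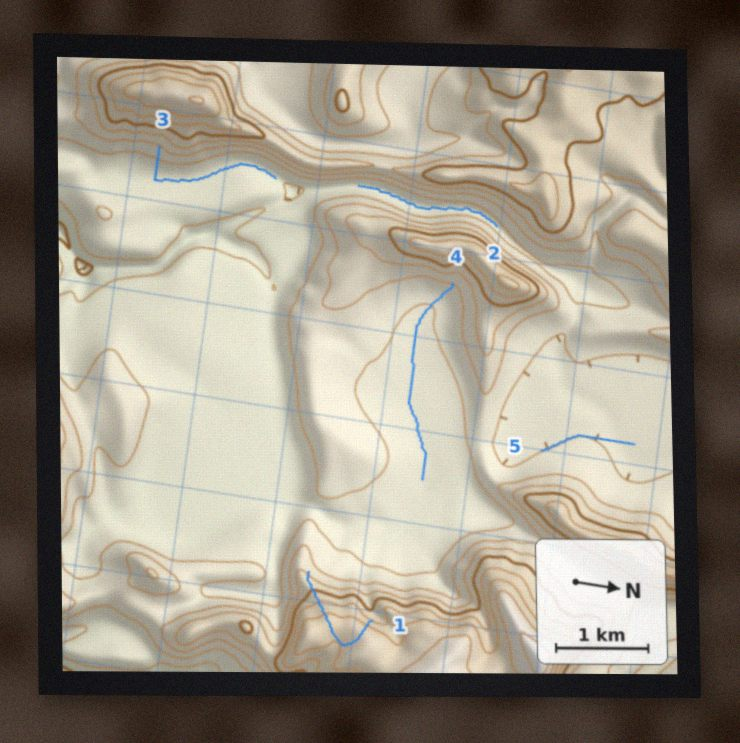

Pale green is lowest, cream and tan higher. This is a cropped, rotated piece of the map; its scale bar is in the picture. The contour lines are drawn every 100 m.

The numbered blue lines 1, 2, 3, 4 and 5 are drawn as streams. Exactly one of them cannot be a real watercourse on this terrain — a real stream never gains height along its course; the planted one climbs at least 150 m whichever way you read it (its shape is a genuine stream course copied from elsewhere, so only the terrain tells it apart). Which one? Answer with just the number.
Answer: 1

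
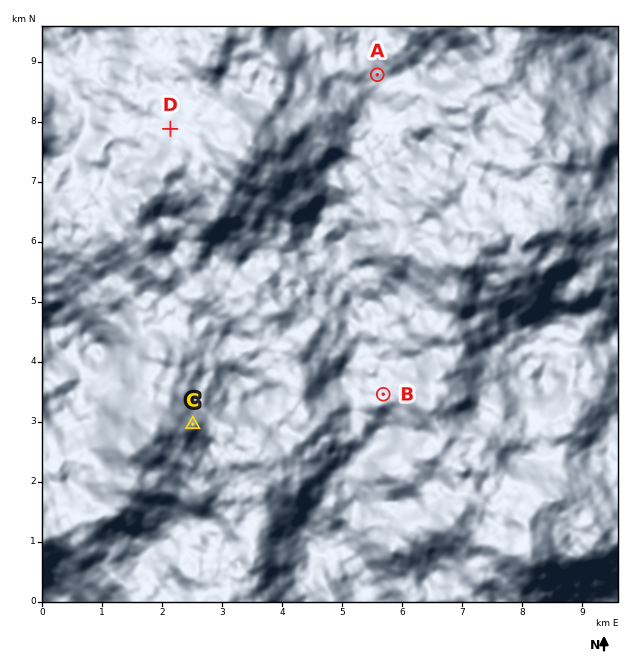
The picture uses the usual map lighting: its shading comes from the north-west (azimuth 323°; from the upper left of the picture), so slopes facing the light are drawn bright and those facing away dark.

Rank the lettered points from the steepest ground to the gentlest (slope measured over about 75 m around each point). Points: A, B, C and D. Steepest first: C D B A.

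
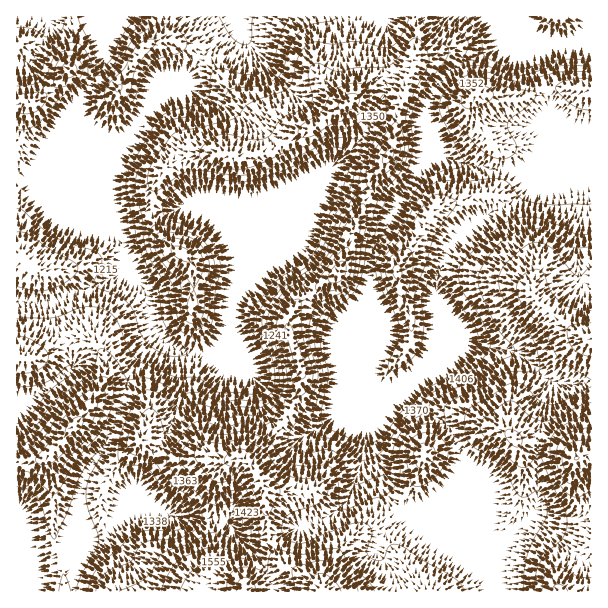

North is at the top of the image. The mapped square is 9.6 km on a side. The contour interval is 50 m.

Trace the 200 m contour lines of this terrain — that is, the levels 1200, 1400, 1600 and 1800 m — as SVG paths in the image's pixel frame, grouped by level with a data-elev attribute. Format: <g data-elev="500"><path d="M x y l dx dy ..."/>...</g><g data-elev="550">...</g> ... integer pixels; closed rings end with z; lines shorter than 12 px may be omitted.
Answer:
<g data-elev="1200"><path d="M17 129l9 1 10-6 11-9 13-17 23-15 4-8 0-10-4-8-5-5-6-2-7 1-6 2-5 5-7 17-5 6-9 3-16 2"/><path d="M109 117l10-2 11-10 5-9 7-21 8-11 9-5 20-6 7-5 1-4-1-5-9-9-10-6-9 1-17 8-10 9-12 24-18 18-5 11-1 9 2 6 5 4z"/><path d="M591 60l-30 0-39 9-13-1-24-12-2-3-3-17-14-19"/><path d="M289 17l-9 19-6 23-4 7-9 6-12 2-9 0-18-6-7 2-4 5-1 18-4 8-8 4-27 6-10 6-7 9-27 48-1 9 1 11 11 51 20 43 4 27 3 9 5 9 16 17 1 3-1 1-7 2-9 0-9-3-10-6-10-12-7-23-6-9-11-8-19-7-3-2-1-5 8-18 0-5-3-4-6-3-24-8-15-6-14-10-17-17-6-1"/><path d="M544 17l3 6 10 3 9-3 3-6"/></g><g data-elev="1400"><path d="M17 470l30 6 6-1 4-3 39-44 9-24 1-8-2-6-3-2-5-1-13 8-21 16-15 23-8 8-12 8-10 4"/><path d="M410 330l1 1 2-1 2-6-1-24 2-9 16-49 7-14 17-24-2-4-11-5-9 0-8 7-18 29-21 23-6 10 0 9 3 11 18 28z"/><path d="M191 315l4 0 3-7-1-9-3-9-5 8-2 8 1 6z"/><path d="M194 288l0 2 9-21 0-9-3-8-6-7-9-5-14-2-7 1-4 6 4 10 6 8 15 13z"/><path d="M591 234l-16-1-21-10-14-5-10-1-11 1-10 3-9 6-33 30-8 12 0 13 5 12 13 18 7 14 6 15-1 9-11 15-7 6-45 27-23 22-22 32-10 6-9 2-5-2-11-11-8-6-9-3-17-2-3-2-1-3 15-53-1-9-7-24 0-10 2-11 9-15 18-13 7-6 4-8 3-10 3-26 6-22 0-12-2-6-2-2-10 5-11 12-10 25-8 14-13 13-27 19-9 11-7 12-1 12 13 30 4 24-2 14-10 13-11 7-21 0-15 4-6 0-15-6-7 0-9 4-14 13-6 4-4-3-7-18-4-4-4 0-5 3-12 15-5 14 0 6 2 5 5 3 15 2 4 3 15 20 28 24 6 9 0 6-7 11-10 6-12 3-21 1-9 3-5 5-7 13-18 7-9 7-6 7-2 9"/><path d="M370 189l7-2 13-10 8-9 4-9 3-10-1-9-3-12-5-6-3 1-6 8-18 30-3 16 1 9z"/><path d="M301 137l5 1 6-2 20-12 18-5 9-5 6-6 4-7 0-8-2-6-5-3-8-1-10 2-9 5-5 5-9 18-17 10-5 5-1 4z"/><path d="M466 108l8 0 13-6 6-6 0-4-4-4-6-2-6 0-6 3-6 4-4 6 1 6z"/></g><g data-elev="1600"><path d="M374 591l-5-9-20-18-8-13-8-3-31 6-27-4-3 2-3 5-2 15-18-5-13 2-7 7-3 15"/><path d="M264 515l2 1 3-2 10-17 1-5-1-6-12-18-10-10-12-8-5-1-6 1-8 6-1 6 3 3 11 4 6 5z"/><path d="M419 468l4 1 3-1 8-9 1-9-6-6-9 0-6 6 0 10z"/><path d="M591 403l-12 3-25 13-11 2-13-5-15-14-6-1-21 14-7 8-1 6 3 6 35 31 7 1 11-10 4 0 26 55 1 10-2 11-4 7-15 13-6 9-4 11-2 18"/><path d="M591 323l-19 2-4 2-1 5 2 10 5 8 7 4 10 3"/></g><g data-elev="1800"><path d="M574 459l2 1 3-2-3-2z"/></g>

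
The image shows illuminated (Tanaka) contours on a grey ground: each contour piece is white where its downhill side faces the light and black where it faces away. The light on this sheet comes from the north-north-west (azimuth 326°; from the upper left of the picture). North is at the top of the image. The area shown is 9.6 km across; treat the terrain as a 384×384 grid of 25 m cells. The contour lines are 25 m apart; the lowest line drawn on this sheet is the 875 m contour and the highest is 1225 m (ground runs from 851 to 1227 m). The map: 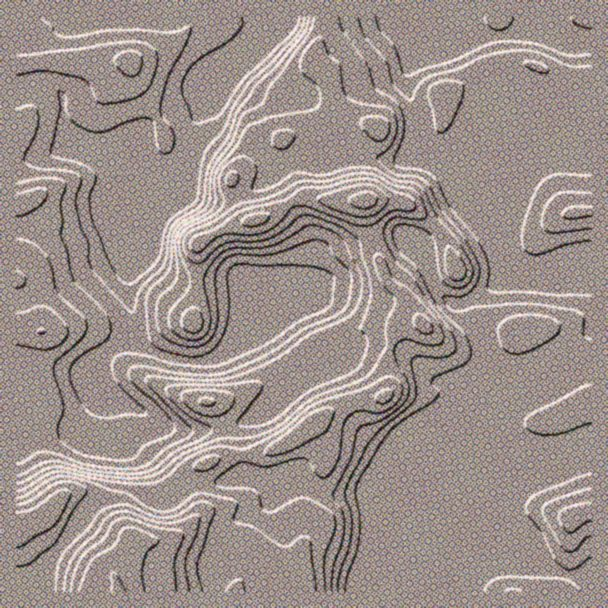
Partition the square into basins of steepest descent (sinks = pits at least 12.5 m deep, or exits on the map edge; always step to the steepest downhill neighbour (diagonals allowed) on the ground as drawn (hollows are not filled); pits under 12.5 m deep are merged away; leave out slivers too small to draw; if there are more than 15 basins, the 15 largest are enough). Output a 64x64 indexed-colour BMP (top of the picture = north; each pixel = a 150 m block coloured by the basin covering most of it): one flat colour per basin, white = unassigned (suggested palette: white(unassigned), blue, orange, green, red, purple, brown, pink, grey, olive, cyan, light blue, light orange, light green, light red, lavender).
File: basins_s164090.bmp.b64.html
<image width="64" height="64" href="data:image/bmp;base64,Qk12CAAAAAAAAHYAAAAoAAAAQAAAAEAAAAABAAQAAAAAAAAIAAATCwAAEwsAABAAAAAAAAAA////ALR3HwAOf/8ALKAsACgn1gC9Z5QAS1aMAMJ34wB/f38AIr28AM++FwDox64AeLv/AIrfmACWmP8A1bDFABERERERERERERERERERERERERERERERERERERERERERERERERERERERERERERERERERERERERERERERERERERERERERERERERERERERERERERERERERERERERERERERERERERERERERERERERERERERERERERERERERERERERERERERERERERERERERERERERERERERERERERERERERERERERERERERERERERERERERERERERERERERERERERERERERERERERERERERERERERERERERERERERERERERERERERERERERERERERERERERERERERERERERERERERERERERERERERERERERERERERERERERERERERERERERERERERERERERERERERERERERERERERERERERERERERERERERERERERERERERERERERERERERERERERERERERERERERERERERERERERERERERERERERERERERERERERERERERERERERERERERERERERERERERERERERERERERERERERERERERERERERERERERERERERERERERERERERERERERERERERERERERERERERERERERERERERERERERERERERERERERERERERERERERERERERERERERERERERERERERERERERERERERERERERERERERERERERERERERERERERERERERERERERERERERERERERERERERERERERERERERERERERERERERERERERERERERERERERERERERERERERERERERERERERERERERERERERERERERERERERERERERERIiEREREREREREREREREREREREREREREREREREREREREiIiEREREREREREREREREREREREREREREREREREREREiIiIiERERERERERERERERERERERERERERERERERERESIiIiIRERERERERERERERERERERERERERERERERERERIiIiIhEREREREREREREREREREREREREREREREREREREiIiIiERERERERERERERERERERERERERERERERERERESIiIiIRERERERERERERERERERERERERERERERERERERIiIiIhEREREREREREREREREREREREREREREREREREREiIiIiERERERERERERERERERERERERERERERERERERESIiIiIREREREREREREREREREREREREREREREREREiIiIiIiIhERERERERERERERERERERERERERERERERESIiIiIiIiERERERERERERERERERERERERERERERERESIiIiIiIiIRERERERERERERERERERERERERERERERERIiIiIiIiIhERERERERERERERERERERERERERERERERIiIiIiIiIiEREREREREREREREREREREREREREREREREiIiIiIiIiIRERERERERERERERERERERERERERERERESIiIiIiIiIhERERERERERERERERERERERERERERERERIiIiIiIiIiERERERERERERERERERERERERERERERERIiIiIiIiIiIREREREREREREREREREREREREREREREREiIiIiIiIiIhEREREREREREREREREREREREREREREREiIiIiIiIiIiERERERERERERERERERERERERERERERESIiIiIiIiIiIRERERERERERERERERERERERERERERESIiIiIiIiIiIhEREREREREREREREREREREREREREREiIiIiIiIiIiIiERERERERERERERERERERERERERERIiIiIiIiIiIiIiIREREREREREREREREREREREREREiIiIiIiIiIiIiIiIhERERERERERERERERERERERERESIiIiIiIiIiIiIiIiERERERERERERERERERERERERERIiIiIiIiIiIiIiIiIREREREREREREREREREREREREREiIiIiIiIiIiIiIiIhERERERERERERERERERERERERERIiIiIiIiIiIiIiIiEREREREREREREREREREREREREREiIiIiIiIiIiIiIiIRERERERERERERERERERERERERESIiIiIiIiIiIiIiIhERERERERERERERERERERERERERIiIiIiIiIiIiIiIiERERERERERERERERERERERERESIiIiIiIiIiIiIiIiIREREREREREREREREREREREREiIiIiIiIiIiIiIiIiIhEREREREREREREREREREREREiIiIiIiIiIiIiIiIiIiERERERERERERERERERERERESIiIiIiIiIiIiIiIiIiIRERERERERERERERERERERERIiIiIiIiIiIiIiIiIiIhEREREREREREREREREREREREiIiIiIiIiIiIiIiIiIiERERERERERERERERERERERIiIiIiIiIiIiIiIiIiIiIREREREREREREREREREREREiIiIiIiIiIiIiIiIiIiIhERERERERERERERERERERESIiIiIiIiIiIiIiIiIiIiEREREREREREREREREREREREiIiIiIiIiIiIiIiIiIiIRERERERERERERERERERERESIiIiIiIiIiIiIiIiIiIhERERERERERERERERERERERIiIiIiIiIiIiIiIiIiIi"/>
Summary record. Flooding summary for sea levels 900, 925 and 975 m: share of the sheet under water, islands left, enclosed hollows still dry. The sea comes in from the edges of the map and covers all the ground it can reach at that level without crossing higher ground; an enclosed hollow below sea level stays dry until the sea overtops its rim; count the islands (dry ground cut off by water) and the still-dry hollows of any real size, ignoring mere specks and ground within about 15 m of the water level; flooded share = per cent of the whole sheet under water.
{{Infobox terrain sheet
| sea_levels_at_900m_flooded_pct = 10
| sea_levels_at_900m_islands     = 0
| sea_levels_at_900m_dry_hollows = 0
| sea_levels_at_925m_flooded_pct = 16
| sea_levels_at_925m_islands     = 0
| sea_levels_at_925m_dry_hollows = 0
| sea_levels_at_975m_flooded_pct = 43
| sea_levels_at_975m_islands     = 0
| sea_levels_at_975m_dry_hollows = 0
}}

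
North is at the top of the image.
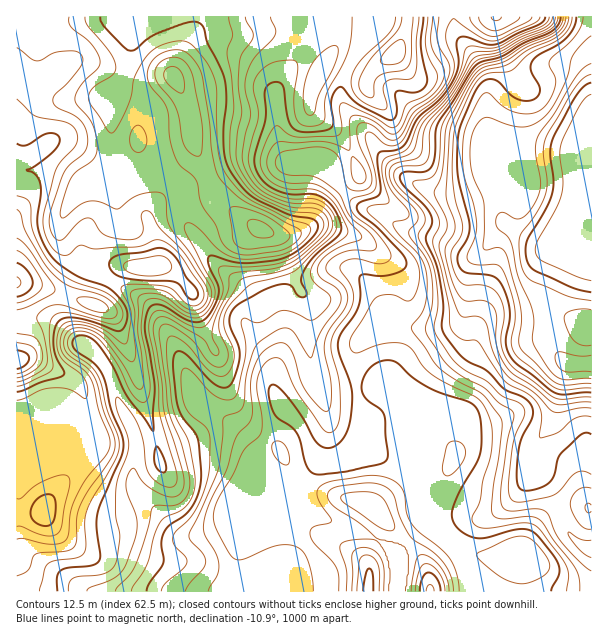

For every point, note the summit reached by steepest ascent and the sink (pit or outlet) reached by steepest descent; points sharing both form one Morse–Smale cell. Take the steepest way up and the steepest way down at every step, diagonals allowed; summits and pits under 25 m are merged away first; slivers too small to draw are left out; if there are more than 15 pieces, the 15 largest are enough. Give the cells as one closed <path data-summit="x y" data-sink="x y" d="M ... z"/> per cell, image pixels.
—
<path data-summit="17 282" data-sink="591 237" d="M363 16l-22 0-15 8-26 30-14 20-10 18 2 51 6 15 4 4 12 4 17 2 9 4 34 34 24 10 23 14 36 11 22 13 11 0 4-2-10 14-2 36-9 20-18 6-28 0-21-3-6-4-2-6-5-16-22-27-10-4-14 0-37 20-9 6-5 6 2 38-11 38-1-16-4-9-22-23-6 0-37 18-9 6-11 14-14-31-18-29-14-11-39-21-13-11 0-11 5-10 8-10 20-14-3-23 0-33 11 13 12 0 15-6 4-4 3-9-2-24-6-24-8-8-9-4-14-3-1-10 7-14 3-21 10-11 12-9 31-12-167 1 0 303 32-1 14 7 40 34 8 15 10 29-39 10-7 3 8 36 20 21 12 6 18 2 8 13 40 40 11 1 22-6 76-32-40 40-8 4-6 21-13 21-3 8 103-1-4-33-30-34 13-32 0-4 12-18 16-14 13-6 13-16 5-25 19 46 26 11 10 10 6 12 3 18 7 10 27-2 18 4 0 2-9 0-9 4-8 9-2 4 4 12 12 17 4 26 123 0 1-436-8-6-21 0-39-6-14 1-16 5 1 32-3-4-4 0-30 14-23 0-22-10-29-24-18-27-18-18-8-15 3-20 18-34z"/><path data-summit="174 78" data-sink="591 237" d="M339 16l-94 0-18 3-23 0-19-3-12 3-21 9-20 17-5 24-7 14 2 11 13 2 9 4 12 14 4 30 0 12-4 11 15 9 11 12 4 13 0 17 4 12 26 34 21 16 15 14 2 6 0 11-6 10 0 6 23 29 2 20 11-38-2-38 5-6 9-6 33-18 18-2 10 4 11 12 11 15 5 16 5 9 24 4 28 0 14-3 8-8 5-15 2-36 10-12-15 0-22-13-36-11-23-14-28-12-30-32-9-4-21-4-12-6-7-23-1-43 24-38 18-22 8-8z"/><path data-summit="44 512" data-sink="591 237" d="M83 454l-11 0-7 3-49 1 0 90 14 5 17 13 42 26 129 0 17-29 6-21 8-4 37-37-7 1-66 28-27 6-10-4-36-37-8-13-18-2-12-6z"/><path data-summit="395 53" data-sink="591 237" d="M453 16l-88 0-4 28-15 27-6 19 0 8 4 10 22 23 18 27 29 24 22 10 29-2 24-12 4 0 4 4-2-23-6-13-1-14 0-54-12-21-18-22z"/><path data-summit="150 267" data-sink="591 237" d="M116 162l-1 33 3 23-20 14-8 10-5 10 0 11 13 11 39 21 14 11 18 29 14 31 3-6 17-14 37-18 9 2-1-9 6-10 0-11-2-6-15-14-21-16-26-34-4-12 0-17-4-13-23-20-4 0-17 7-12 0z"/><path data-summit="497 17" data-sink="591 237" d="M591 16l-137 1 3 18 18 22 12 21 0 54 1 14 6 12 1-8 27-6 41 6 21 0 8 5z"/><path data-summit="431 591" data-sink="591 237" d="M360 409l-2 4-2 16-7 14-7 7-13 6-11 8-17 24 5 16 12 12 23 10 24 8 24 13 7 17-1 28 72 0 1-11-4-15-12-17-4-12 2-4 8-9 9-4 9 0 0-2-18-4-27 2-7-10-3-18-6-12-10-10-26-11z"/><path data-summit="17 360" data-sink="591 237" d="M48 319l-32 2 1 136 48 0 7-3 9 0 1-5-8-32 7-3 39-10-10-29-8-15-40-34z"/><path data-summit="368 591" data-sink="591 237" d="M302 492l-14 33 30 33 4 33 71 1 3-7 0-21-6-16-25-14-24-8-23-10-10-7z"/><path data-summit="17 282" data-sink="591 237" d="M20 548l-4 1 1 43 71-1-7-2-18-13-12-6-21-17z"/>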